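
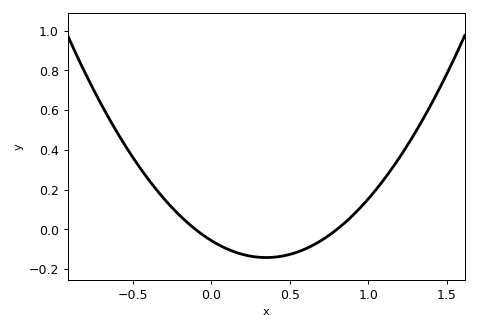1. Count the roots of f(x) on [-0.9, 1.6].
2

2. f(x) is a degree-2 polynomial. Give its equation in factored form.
y = 0.7(x + 0.1)(x - 0.8)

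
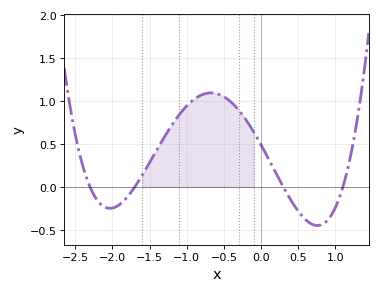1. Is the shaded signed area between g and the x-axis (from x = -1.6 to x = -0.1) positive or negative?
positive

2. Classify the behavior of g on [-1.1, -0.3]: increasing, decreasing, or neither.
neither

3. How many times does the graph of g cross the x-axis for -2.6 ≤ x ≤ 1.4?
4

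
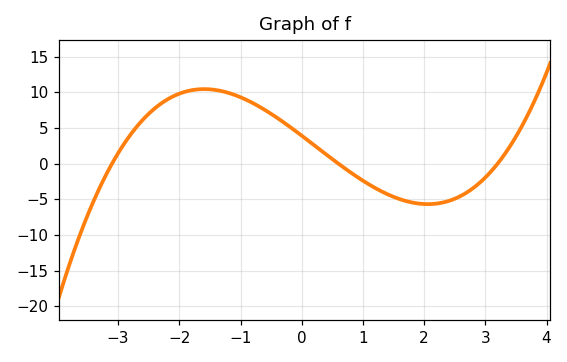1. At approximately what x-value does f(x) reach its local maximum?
-1.6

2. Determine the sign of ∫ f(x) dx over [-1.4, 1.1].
positive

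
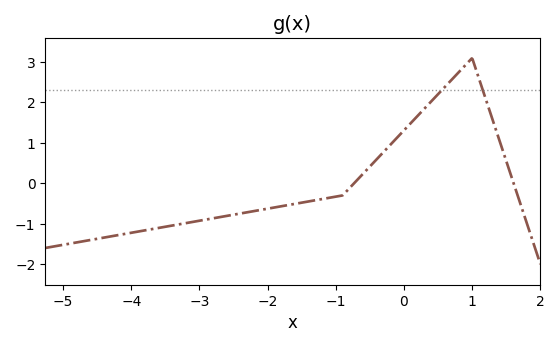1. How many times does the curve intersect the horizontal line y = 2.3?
2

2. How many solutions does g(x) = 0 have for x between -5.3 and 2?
2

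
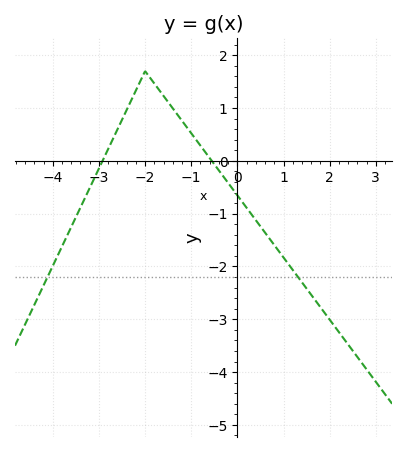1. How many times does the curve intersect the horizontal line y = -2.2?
2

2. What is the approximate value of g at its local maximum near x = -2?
1.7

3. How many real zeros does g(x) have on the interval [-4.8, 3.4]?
2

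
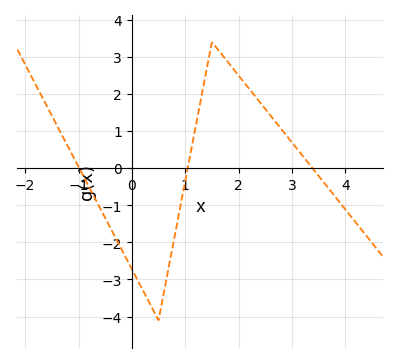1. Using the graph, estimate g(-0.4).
-1.6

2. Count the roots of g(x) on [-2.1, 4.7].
3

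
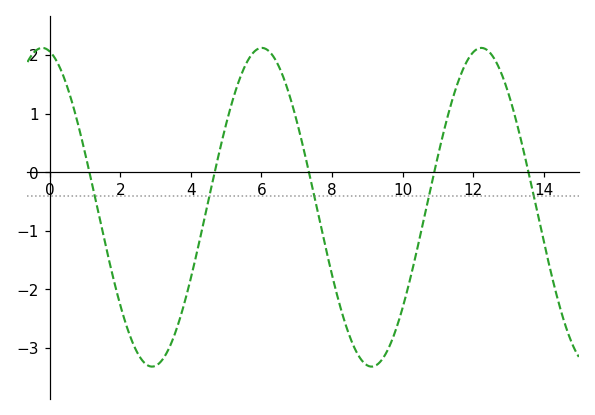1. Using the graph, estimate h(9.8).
-2.71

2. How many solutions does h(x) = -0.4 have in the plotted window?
5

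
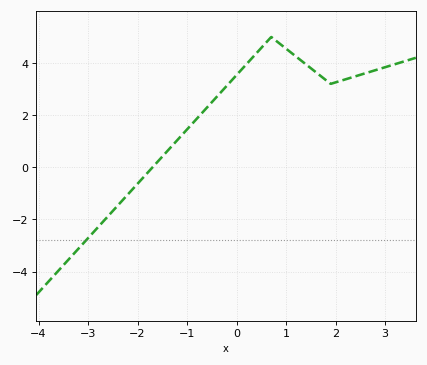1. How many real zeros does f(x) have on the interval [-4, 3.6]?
1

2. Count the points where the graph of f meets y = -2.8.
1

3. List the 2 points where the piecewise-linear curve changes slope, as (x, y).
(0.7, 5); (1.9, 3.2)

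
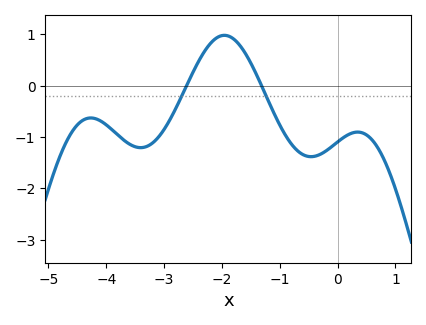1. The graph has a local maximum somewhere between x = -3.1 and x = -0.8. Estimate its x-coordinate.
-2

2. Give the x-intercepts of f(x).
-2.6, -1.3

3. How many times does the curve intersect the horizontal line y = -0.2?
2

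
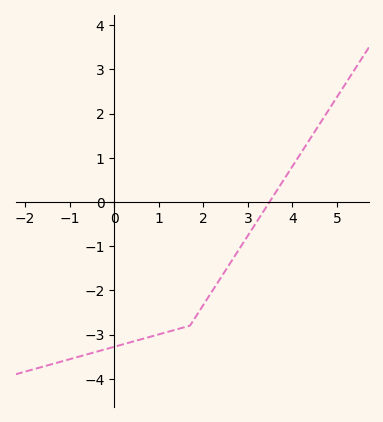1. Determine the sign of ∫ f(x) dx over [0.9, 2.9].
negative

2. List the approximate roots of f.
3.4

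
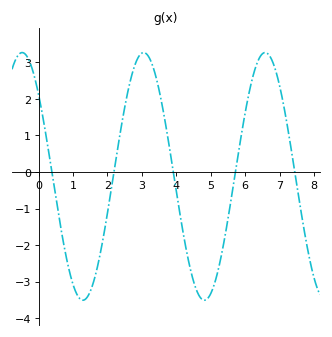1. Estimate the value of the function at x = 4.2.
-1.67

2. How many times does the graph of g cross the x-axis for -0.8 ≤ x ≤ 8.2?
5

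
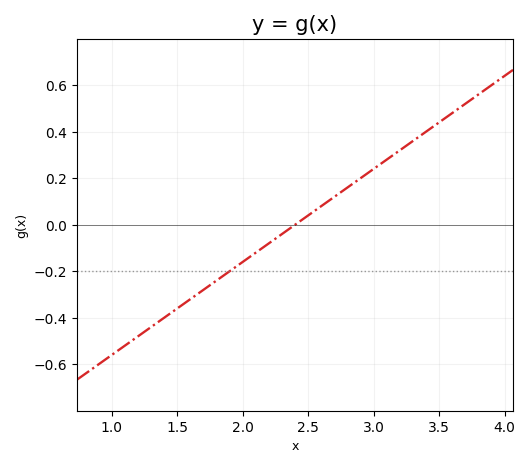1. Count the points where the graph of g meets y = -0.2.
1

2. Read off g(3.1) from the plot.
0.28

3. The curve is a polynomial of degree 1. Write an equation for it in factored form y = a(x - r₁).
y = 0.4(x - 2.4)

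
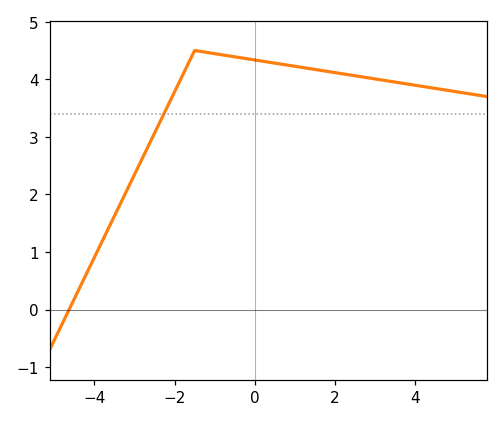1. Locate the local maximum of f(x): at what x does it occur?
-1.4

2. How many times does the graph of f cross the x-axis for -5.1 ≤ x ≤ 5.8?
1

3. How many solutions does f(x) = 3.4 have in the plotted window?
1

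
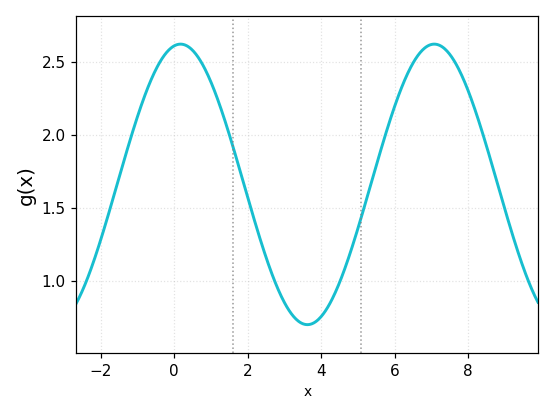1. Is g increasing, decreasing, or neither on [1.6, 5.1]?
neither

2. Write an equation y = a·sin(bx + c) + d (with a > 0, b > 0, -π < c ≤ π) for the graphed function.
y = 0.96sin(0.91x + 1.4) + 1.66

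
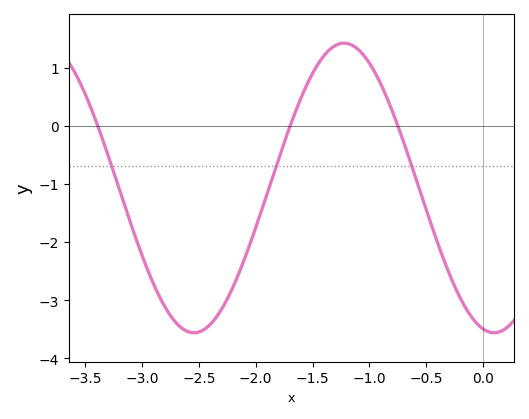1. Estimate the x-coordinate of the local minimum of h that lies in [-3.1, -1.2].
-2.5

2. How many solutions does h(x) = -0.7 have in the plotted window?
3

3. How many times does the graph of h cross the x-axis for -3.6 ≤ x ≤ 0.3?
3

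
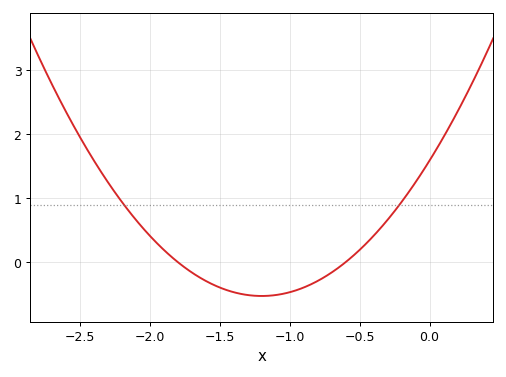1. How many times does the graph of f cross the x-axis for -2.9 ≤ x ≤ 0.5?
2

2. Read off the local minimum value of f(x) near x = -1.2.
-0.5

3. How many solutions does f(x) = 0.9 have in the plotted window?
2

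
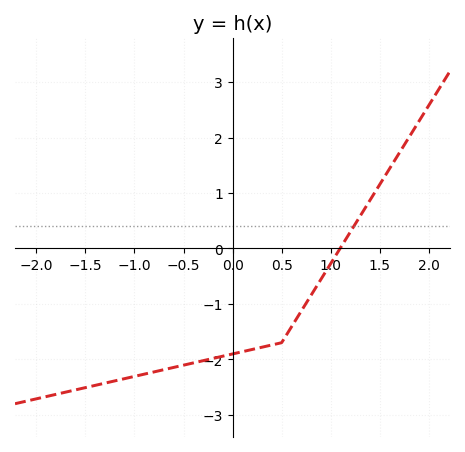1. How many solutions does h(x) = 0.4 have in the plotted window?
1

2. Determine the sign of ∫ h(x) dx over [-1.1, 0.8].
negative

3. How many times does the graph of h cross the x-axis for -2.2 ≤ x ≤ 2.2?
1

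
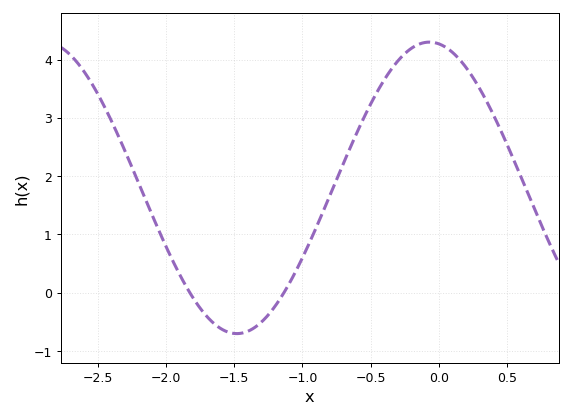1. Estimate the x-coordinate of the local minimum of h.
-1.48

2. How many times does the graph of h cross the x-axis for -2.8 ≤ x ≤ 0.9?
2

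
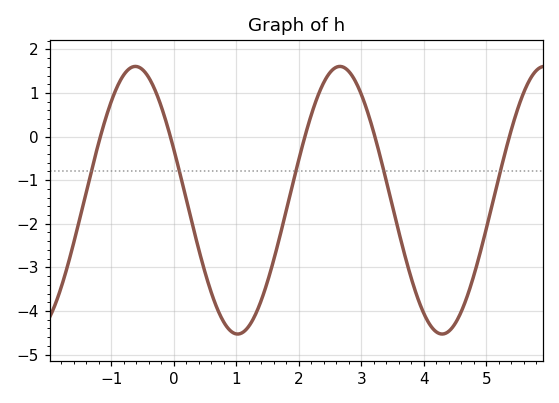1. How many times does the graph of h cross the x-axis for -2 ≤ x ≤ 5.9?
5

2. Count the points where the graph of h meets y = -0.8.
5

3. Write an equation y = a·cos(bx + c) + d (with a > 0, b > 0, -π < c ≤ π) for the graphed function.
y = 3.07cos(1.9x + 1.2) - 1.46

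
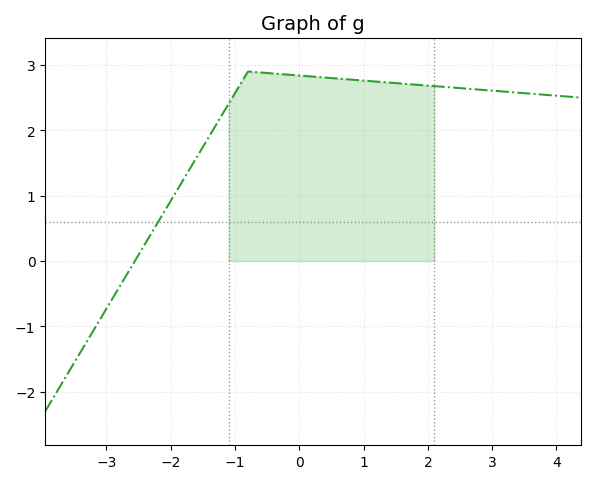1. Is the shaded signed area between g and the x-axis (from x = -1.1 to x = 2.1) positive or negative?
positive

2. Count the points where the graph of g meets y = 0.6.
1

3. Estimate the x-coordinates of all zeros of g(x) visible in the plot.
-2.56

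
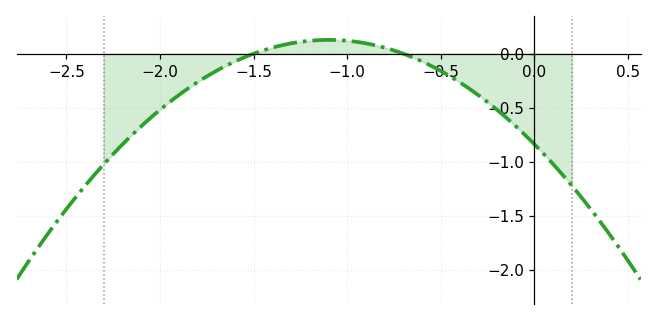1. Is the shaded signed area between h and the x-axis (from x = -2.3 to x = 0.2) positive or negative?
negative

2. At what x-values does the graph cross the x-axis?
-1.5, -0.7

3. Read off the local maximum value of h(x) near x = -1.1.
0.128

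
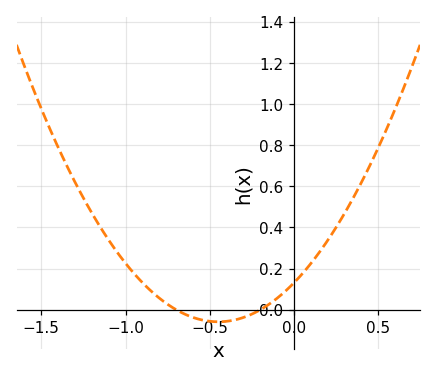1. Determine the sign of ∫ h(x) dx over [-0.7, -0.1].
negative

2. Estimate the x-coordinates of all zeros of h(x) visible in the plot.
-0.7, -0.2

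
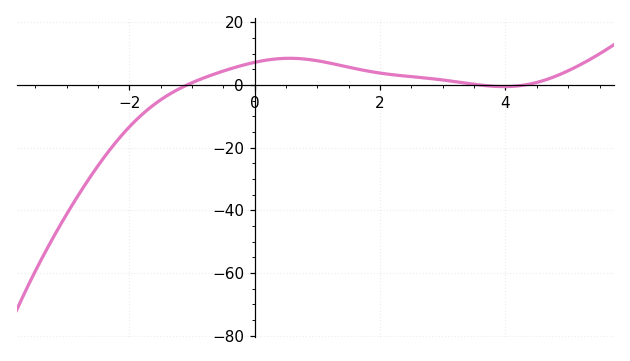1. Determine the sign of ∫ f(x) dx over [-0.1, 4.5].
positive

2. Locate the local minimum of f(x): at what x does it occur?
4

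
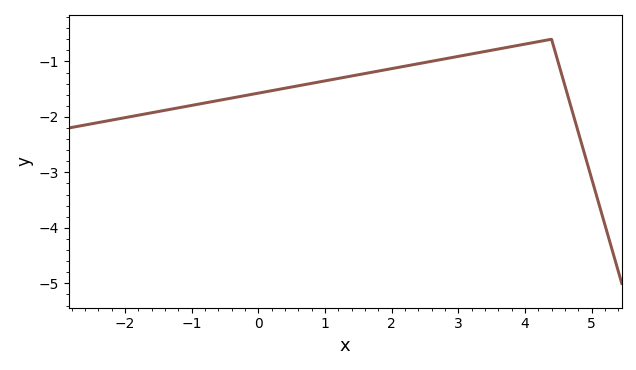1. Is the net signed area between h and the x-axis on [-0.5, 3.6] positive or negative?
negative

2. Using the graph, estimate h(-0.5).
-1.7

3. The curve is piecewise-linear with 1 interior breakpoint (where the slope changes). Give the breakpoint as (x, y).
(4.4, -0.6)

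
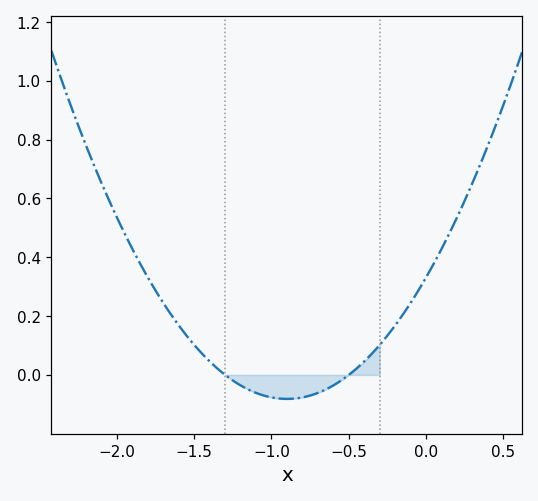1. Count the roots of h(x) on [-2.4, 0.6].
2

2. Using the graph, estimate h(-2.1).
0.66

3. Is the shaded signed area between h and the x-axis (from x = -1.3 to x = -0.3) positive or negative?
negative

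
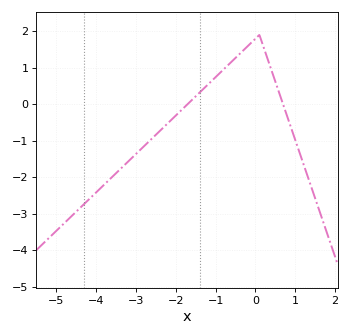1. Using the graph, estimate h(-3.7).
-2.1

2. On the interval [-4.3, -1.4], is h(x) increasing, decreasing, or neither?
increasing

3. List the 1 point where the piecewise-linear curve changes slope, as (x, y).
(0.1, 1.9)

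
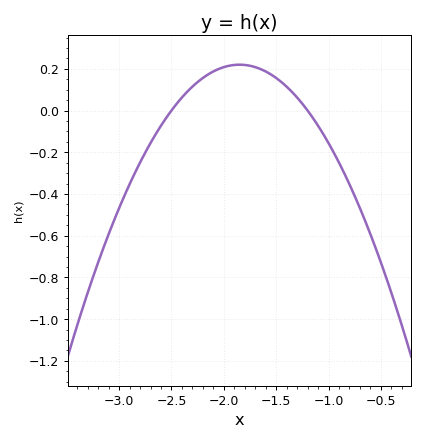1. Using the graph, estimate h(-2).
0.2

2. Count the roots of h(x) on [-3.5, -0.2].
2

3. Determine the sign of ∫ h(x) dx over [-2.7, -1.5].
positive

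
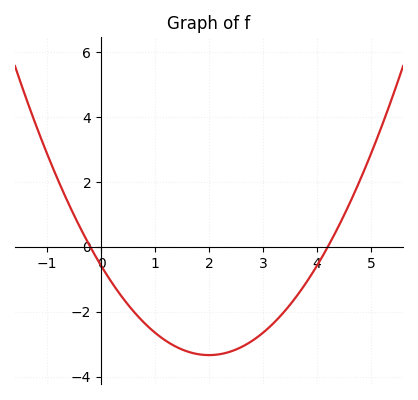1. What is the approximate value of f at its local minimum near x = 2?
-3.4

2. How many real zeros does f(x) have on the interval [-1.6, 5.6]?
2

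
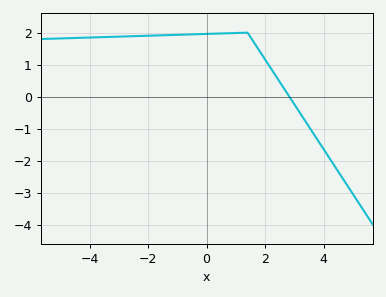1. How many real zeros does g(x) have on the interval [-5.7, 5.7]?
1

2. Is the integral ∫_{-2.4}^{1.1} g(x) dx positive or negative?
positive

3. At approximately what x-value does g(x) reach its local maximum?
1.4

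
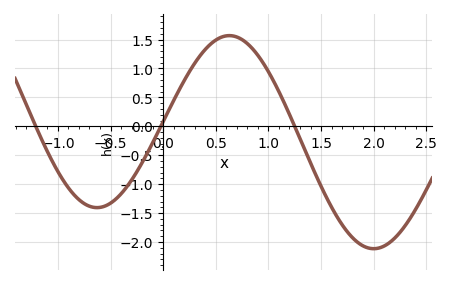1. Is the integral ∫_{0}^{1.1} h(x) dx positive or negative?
positive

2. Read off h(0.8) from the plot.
1.45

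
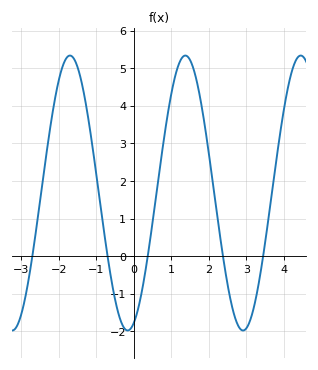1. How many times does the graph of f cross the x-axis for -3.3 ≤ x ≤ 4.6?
5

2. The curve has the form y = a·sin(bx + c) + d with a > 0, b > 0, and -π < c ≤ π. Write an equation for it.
y = 3.66sin(2.04x - 1.23) + 1.68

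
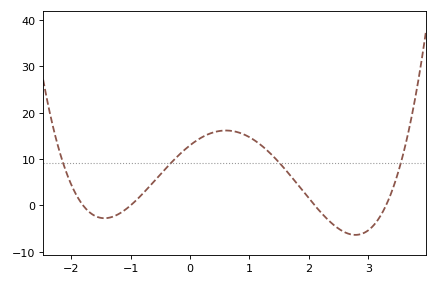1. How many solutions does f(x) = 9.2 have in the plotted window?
4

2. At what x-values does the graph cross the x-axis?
-1.8, -1, 2.1, 3.3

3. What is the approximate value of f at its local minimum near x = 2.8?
-6.37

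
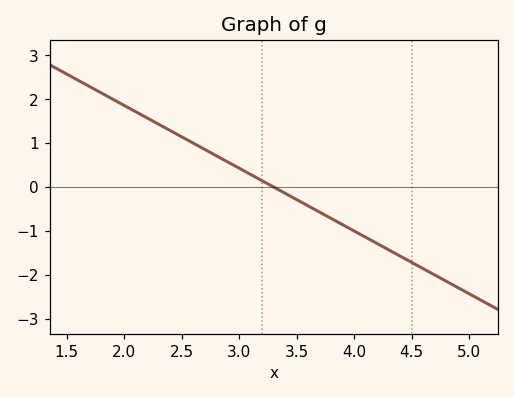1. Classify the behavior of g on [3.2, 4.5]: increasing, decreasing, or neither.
decreasing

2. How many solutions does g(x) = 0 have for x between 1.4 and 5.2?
1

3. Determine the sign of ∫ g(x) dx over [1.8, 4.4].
positive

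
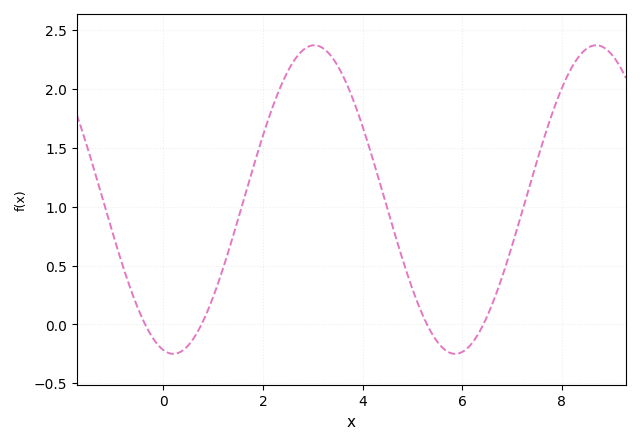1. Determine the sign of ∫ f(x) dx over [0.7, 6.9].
positive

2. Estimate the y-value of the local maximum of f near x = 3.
2.35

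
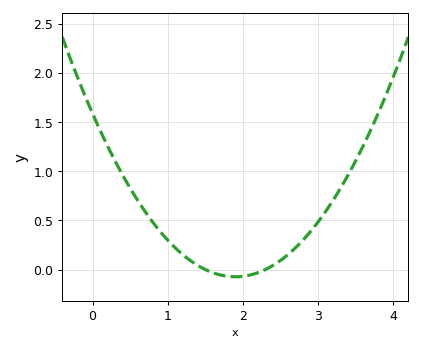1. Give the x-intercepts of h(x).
1.5, 2.3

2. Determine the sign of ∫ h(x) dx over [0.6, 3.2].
positive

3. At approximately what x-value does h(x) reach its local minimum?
1.9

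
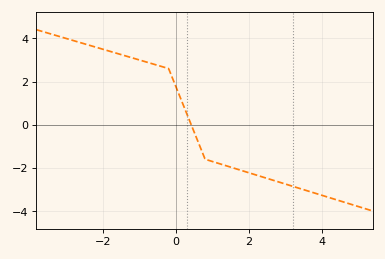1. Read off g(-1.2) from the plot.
3.1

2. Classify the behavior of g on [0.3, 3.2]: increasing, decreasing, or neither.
decreasing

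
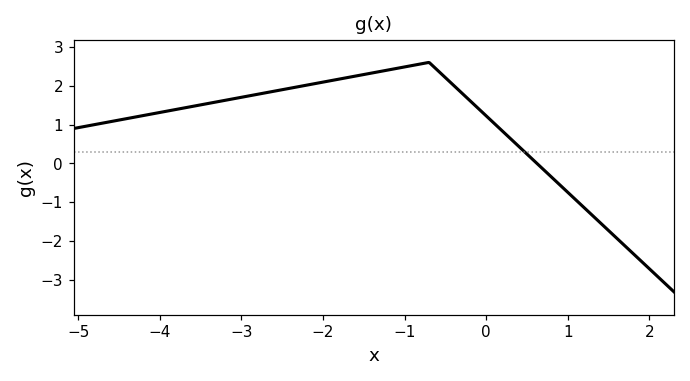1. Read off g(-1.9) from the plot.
2.1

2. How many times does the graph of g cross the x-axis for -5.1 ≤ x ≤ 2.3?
1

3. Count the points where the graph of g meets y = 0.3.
1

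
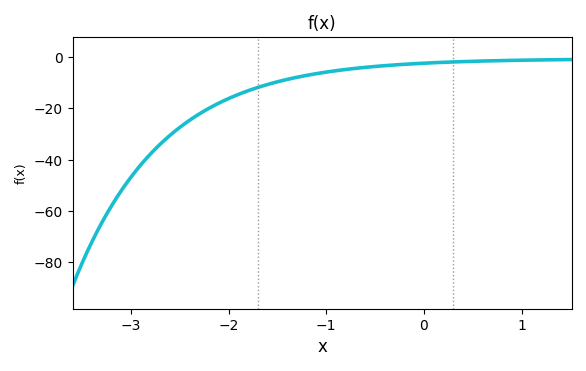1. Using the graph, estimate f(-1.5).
-10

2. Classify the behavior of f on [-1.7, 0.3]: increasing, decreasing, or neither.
increasing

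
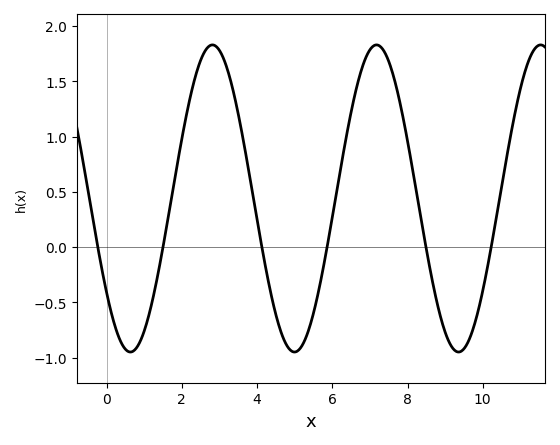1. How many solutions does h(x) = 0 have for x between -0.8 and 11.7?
6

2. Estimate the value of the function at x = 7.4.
1.76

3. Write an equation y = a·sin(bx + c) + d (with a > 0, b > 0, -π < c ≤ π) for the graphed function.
y = 1.39sin(1.44x - 2.48) + 0.44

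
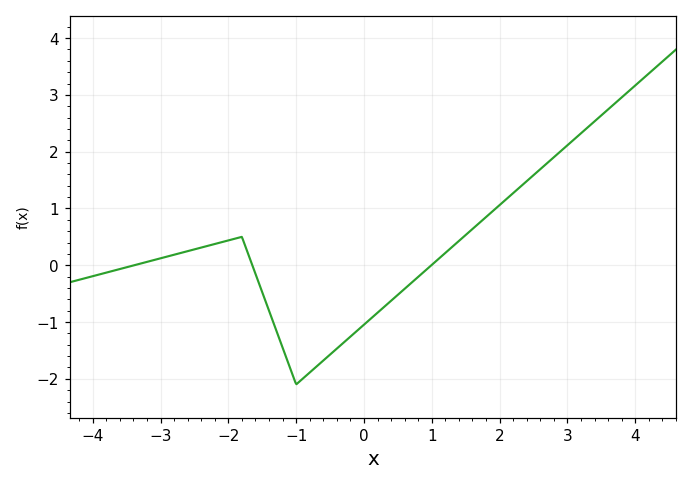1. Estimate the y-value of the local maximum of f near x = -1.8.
0.5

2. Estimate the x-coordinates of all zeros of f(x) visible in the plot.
-3.39, -1.65, 0.994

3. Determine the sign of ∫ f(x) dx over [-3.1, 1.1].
negative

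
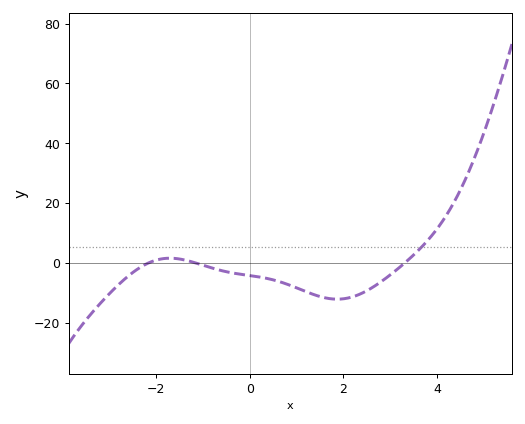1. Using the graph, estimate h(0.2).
-4.73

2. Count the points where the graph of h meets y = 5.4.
1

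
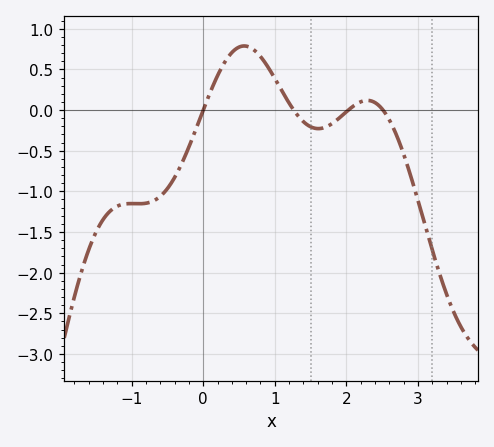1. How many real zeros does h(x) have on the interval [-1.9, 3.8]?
4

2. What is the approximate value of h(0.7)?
0.747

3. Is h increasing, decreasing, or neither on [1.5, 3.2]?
neither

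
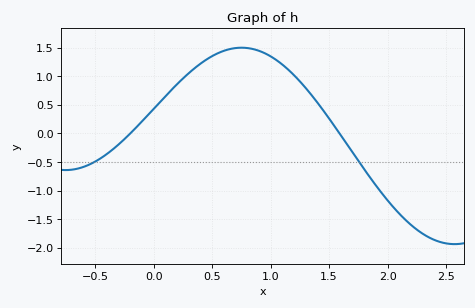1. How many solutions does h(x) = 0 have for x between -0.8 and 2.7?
2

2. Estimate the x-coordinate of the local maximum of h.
0.75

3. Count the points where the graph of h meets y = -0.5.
2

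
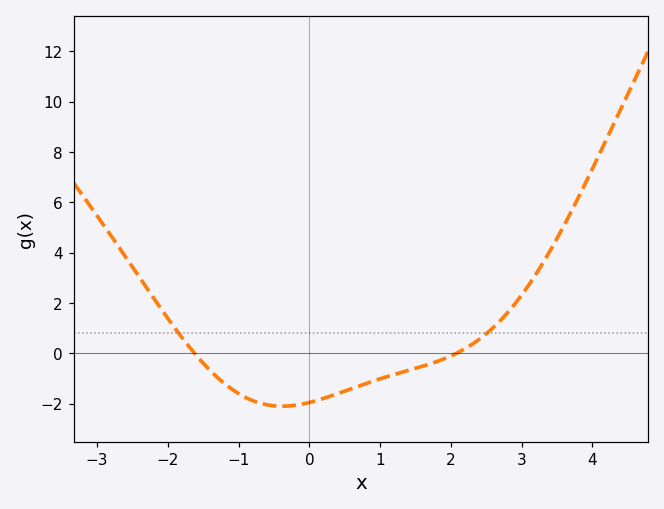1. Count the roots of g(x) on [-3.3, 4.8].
2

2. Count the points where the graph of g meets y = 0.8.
2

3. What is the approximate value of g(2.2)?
0.2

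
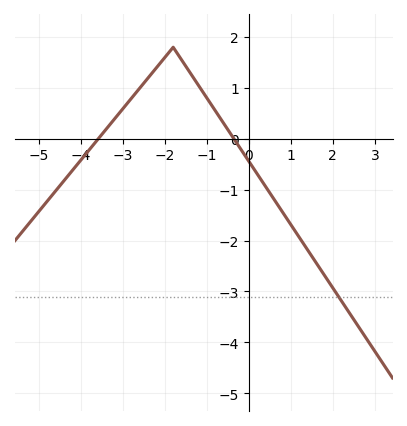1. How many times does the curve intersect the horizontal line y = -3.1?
1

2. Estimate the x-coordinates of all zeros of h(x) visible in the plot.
-3.58, -0.355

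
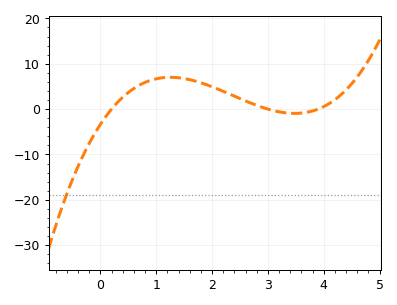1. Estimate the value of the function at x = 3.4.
-1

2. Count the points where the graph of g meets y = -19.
1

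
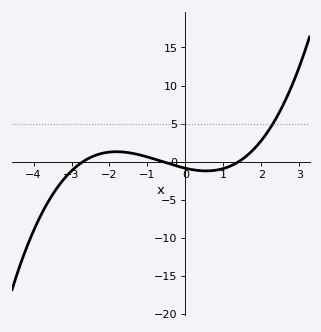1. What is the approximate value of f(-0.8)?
0.318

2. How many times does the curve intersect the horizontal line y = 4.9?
1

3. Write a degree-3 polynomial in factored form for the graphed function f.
y = 0.38(x + 2.7)(x + 0.6)(x - 1.4)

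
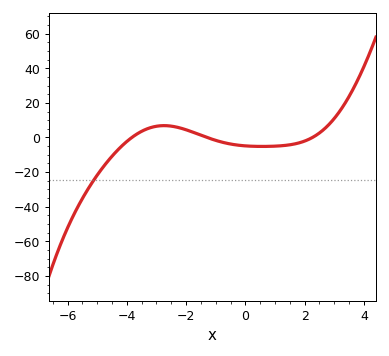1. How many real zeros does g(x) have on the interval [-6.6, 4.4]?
3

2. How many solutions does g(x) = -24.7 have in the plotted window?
1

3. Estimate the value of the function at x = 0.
-4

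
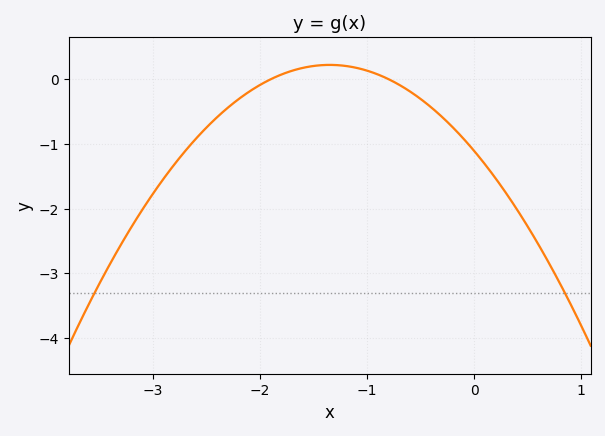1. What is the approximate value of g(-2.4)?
-0.584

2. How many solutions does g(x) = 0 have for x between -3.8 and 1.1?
2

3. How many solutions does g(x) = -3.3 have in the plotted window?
2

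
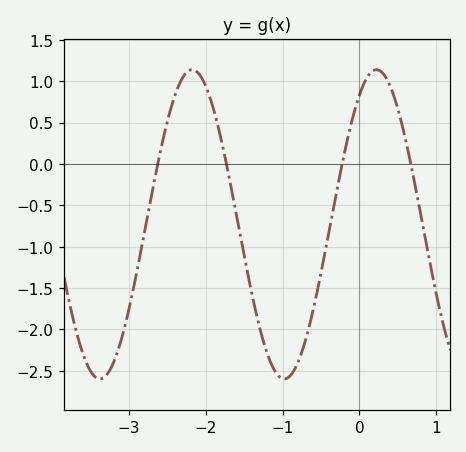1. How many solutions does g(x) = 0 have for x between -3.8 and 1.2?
4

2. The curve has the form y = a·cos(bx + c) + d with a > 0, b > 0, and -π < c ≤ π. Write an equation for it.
y = 1.87cos(2.6x - 0.58) - 0.73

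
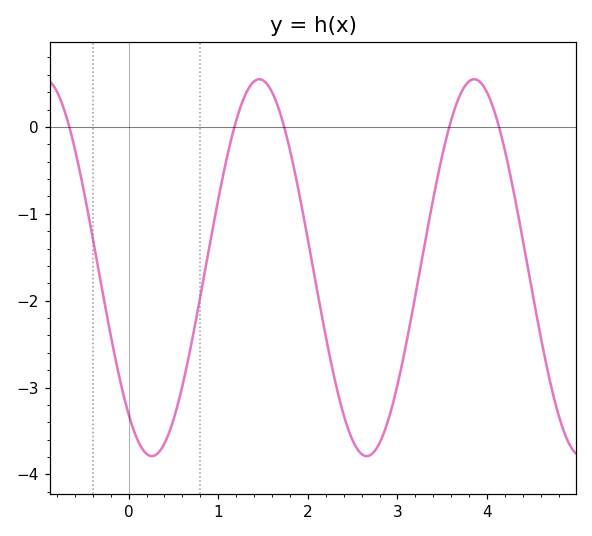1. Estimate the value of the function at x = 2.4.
-3.31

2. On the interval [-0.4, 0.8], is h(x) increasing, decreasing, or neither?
neither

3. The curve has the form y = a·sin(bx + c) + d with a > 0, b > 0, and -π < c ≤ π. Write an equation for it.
y = 2.17sin(2.62x - 2.25) - 1.62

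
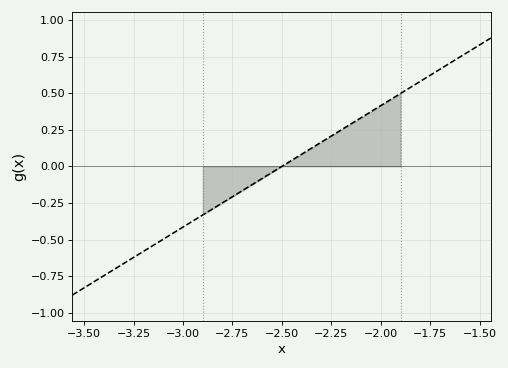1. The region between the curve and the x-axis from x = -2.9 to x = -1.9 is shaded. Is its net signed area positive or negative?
positive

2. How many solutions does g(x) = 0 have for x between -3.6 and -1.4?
1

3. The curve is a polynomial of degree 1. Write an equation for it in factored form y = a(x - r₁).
y = 0.83(x + 2.5)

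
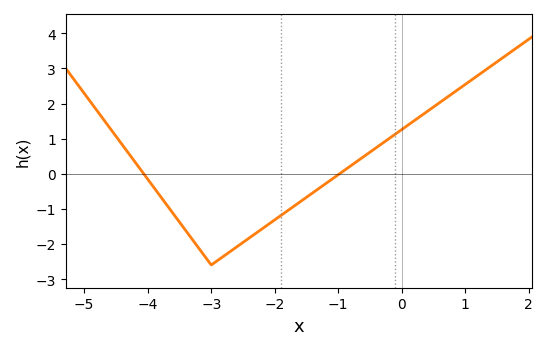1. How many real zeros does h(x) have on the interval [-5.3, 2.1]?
2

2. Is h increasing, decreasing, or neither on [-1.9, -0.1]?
increasing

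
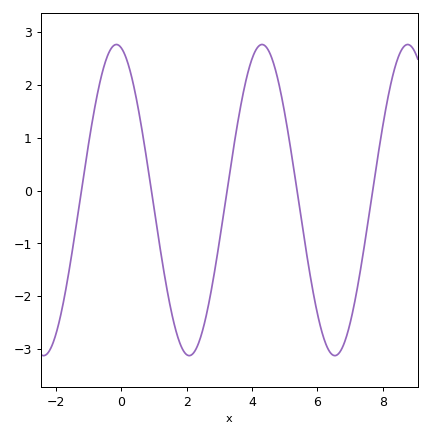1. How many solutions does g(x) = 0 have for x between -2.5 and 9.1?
5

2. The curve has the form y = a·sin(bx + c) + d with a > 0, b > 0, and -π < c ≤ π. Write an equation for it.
y = 2.94sin(1.4x + 1.8) - 0.18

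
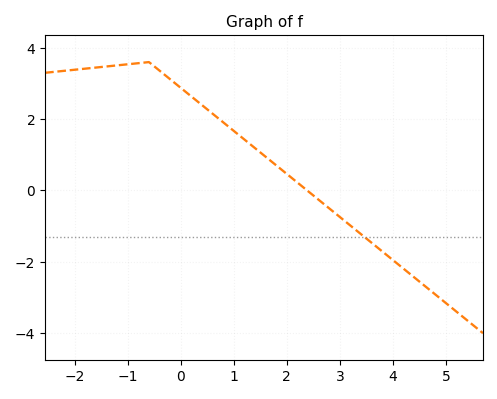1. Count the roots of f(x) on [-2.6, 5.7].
1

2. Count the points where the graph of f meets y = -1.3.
1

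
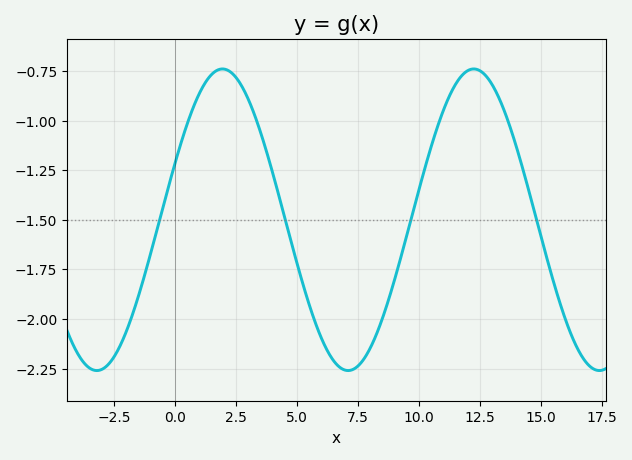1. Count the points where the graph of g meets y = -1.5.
4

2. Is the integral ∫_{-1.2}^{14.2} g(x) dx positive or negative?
negative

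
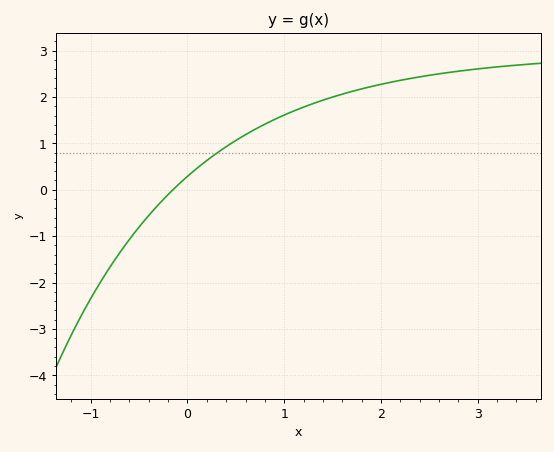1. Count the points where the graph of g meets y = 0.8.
1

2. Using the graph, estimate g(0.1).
0.467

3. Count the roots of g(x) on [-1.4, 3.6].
1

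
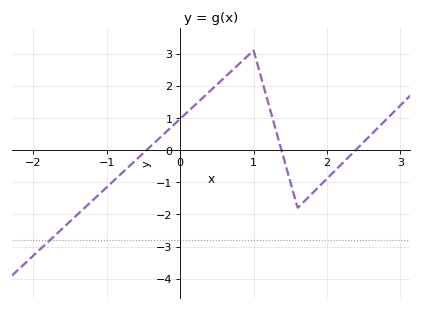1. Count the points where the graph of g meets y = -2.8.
1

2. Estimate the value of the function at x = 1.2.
1.5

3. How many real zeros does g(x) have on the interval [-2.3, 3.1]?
3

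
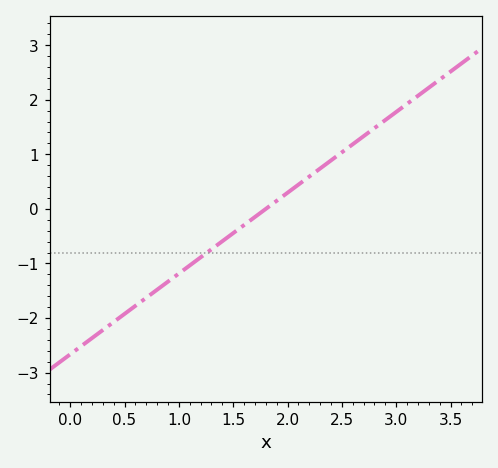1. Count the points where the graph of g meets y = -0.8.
1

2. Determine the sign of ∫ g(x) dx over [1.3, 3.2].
positive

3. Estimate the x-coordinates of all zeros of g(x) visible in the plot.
1.8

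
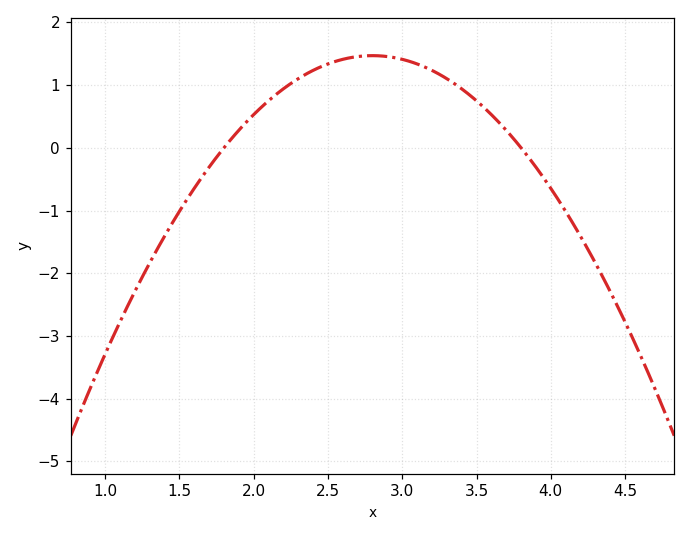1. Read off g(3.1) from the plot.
1.34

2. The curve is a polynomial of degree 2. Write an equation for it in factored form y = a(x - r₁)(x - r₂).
y = -1.47(x - 1.8)(x - 3.8)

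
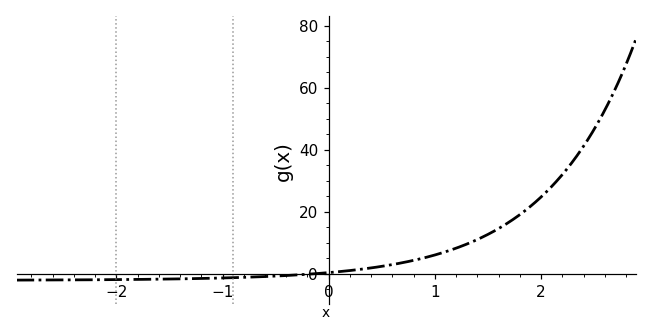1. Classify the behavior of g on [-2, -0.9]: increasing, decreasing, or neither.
increasing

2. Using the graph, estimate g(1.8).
19.1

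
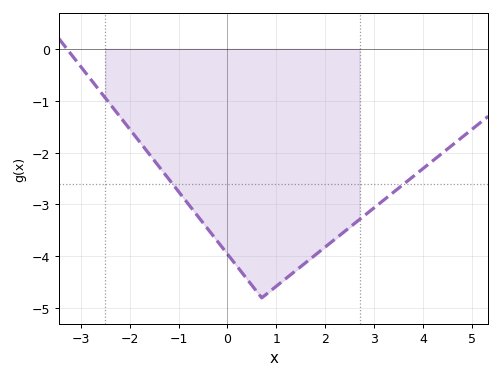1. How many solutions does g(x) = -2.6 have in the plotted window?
2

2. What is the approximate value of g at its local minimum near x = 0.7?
-4.8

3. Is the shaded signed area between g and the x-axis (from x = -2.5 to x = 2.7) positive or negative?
negative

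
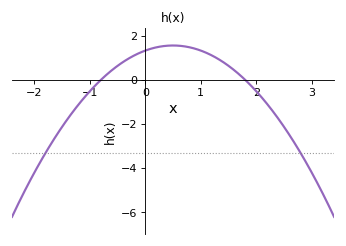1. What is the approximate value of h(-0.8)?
0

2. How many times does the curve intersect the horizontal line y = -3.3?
2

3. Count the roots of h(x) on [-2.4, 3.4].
2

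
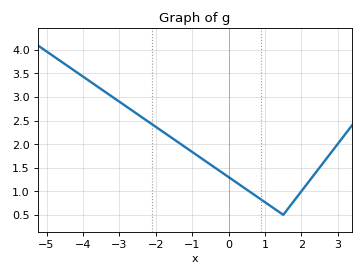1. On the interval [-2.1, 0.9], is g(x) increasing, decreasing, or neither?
decreasing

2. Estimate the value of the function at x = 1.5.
0.5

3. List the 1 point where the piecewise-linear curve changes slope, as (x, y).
(1.5, 0.5)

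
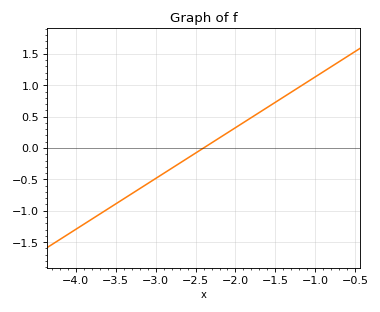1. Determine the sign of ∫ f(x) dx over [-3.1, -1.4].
positive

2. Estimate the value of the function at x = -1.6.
0.648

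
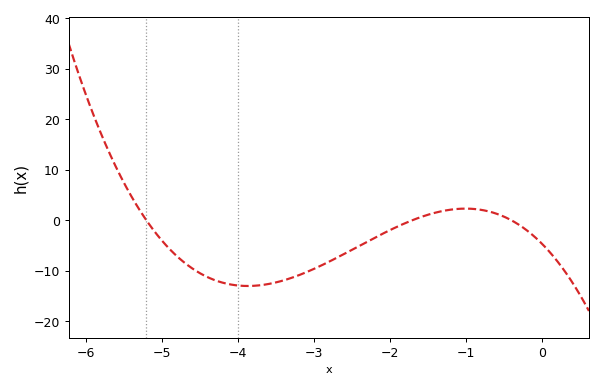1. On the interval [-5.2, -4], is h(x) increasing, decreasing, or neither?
decreasing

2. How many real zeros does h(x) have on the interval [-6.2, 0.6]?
3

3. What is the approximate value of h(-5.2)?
0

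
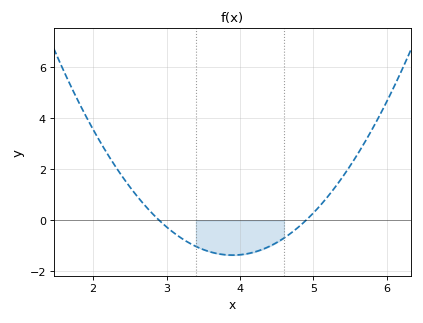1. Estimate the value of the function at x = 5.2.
1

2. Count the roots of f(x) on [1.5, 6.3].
2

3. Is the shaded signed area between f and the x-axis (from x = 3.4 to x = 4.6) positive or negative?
negative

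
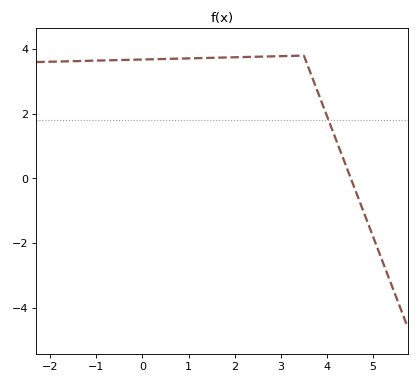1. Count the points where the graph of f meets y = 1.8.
1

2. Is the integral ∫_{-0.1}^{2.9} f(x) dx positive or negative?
positive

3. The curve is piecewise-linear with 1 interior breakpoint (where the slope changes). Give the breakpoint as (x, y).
(3.5, 3.8)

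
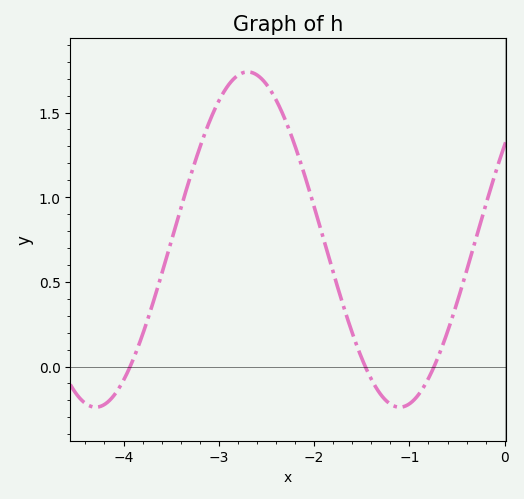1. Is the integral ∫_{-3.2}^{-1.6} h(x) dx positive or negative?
positive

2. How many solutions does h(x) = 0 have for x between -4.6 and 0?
3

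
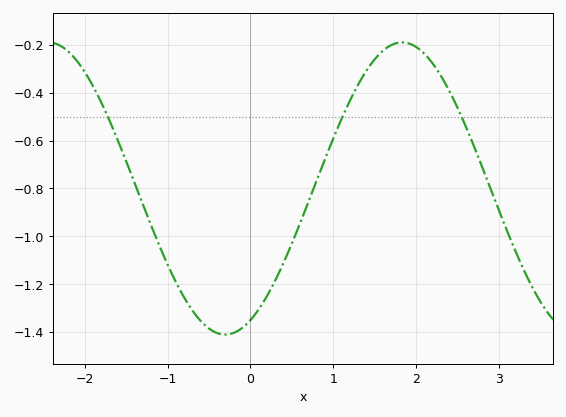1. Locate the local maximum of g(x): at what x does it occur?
1.8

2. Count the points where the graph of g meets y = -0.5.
3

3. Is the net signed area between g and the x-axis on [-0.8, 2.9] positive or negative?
negative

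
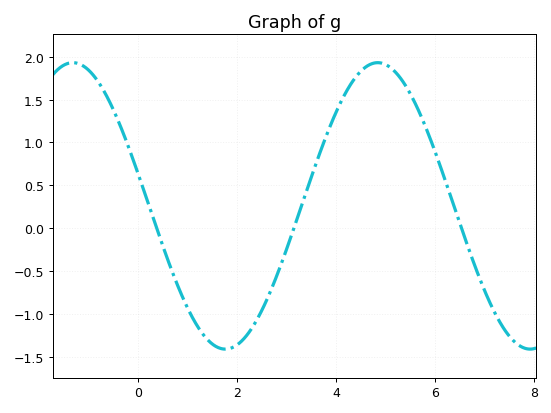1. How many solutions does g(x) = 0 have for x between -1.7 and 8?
3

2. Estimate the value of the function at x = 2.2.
-1.25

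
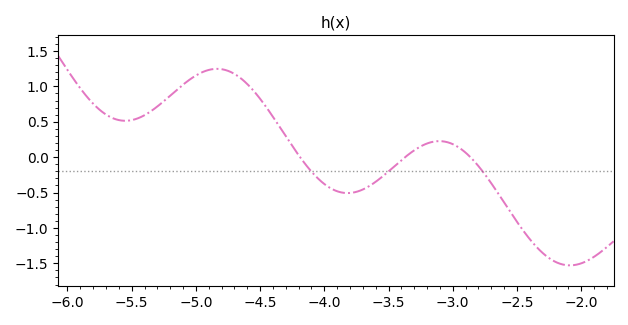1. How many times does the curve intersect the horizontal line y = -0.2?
3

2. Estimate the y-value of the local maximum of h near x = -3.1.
0.226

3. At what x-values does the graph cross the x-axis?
-4.19, -3.37, -2.86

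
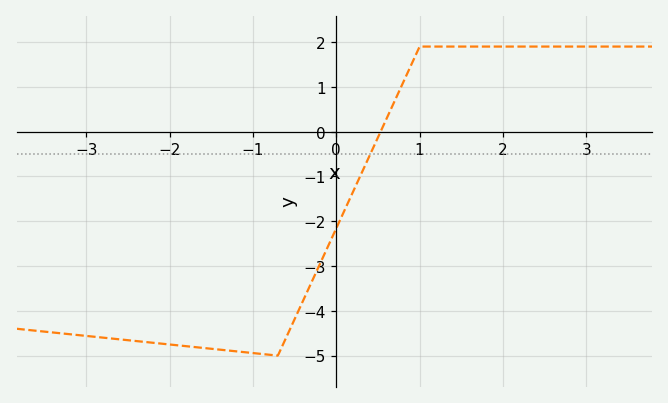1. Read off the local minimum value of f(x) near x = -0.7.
-5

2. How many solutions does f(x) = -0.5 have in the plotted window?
1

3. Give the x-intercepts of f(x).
0.6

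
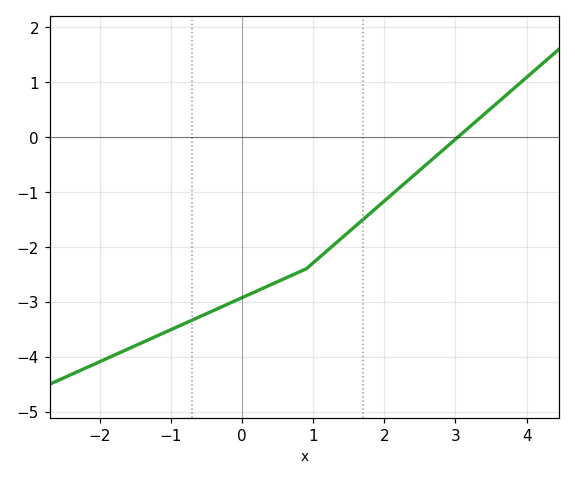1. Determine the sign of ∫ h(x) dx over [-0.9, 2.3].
negative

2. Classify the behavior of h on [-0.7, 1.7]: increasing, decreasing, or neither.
increasing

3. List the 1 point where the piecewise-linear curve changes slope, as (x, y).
(0.9, -2.4)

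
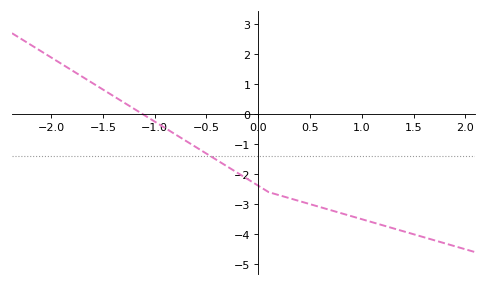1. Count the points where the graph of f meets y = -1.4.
1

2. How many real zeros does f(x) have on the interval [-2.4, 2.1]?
1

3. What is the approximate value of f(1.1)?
-3.6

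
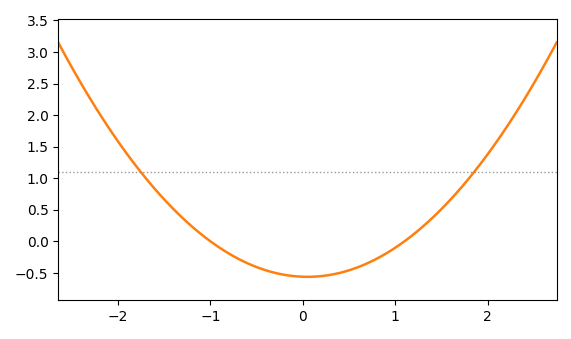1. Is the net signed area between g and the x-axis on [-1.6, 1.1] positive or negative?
negative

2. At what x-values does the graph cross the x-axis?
-1, 1.1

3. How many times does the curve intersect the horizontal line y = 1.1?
2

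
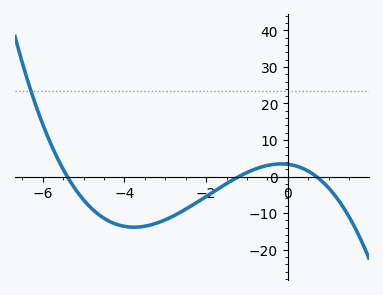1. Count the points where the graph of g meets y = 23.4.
1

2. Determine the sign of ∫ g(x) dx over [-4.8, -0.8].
negative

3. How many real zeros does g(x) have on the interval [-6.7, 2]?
3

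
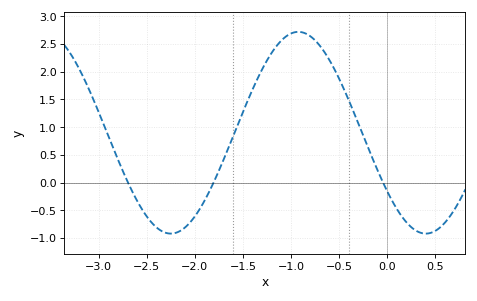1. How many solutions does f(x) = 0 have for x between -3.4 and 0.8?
3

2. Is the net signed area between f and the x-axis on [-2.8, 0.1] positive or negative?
positive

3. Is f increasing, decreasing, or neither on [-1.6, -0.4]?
neither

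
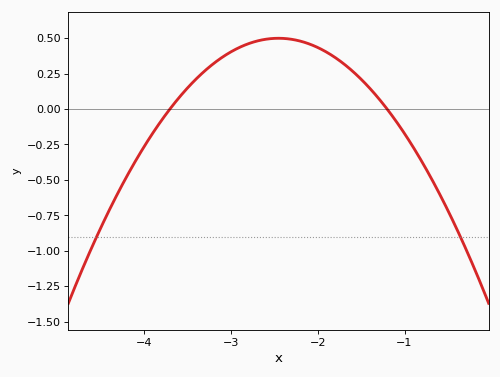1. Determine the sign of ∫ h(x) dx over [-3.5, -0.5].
positive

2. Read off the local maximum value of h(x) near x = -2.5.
0.5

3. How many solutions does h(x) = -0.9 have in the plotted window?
2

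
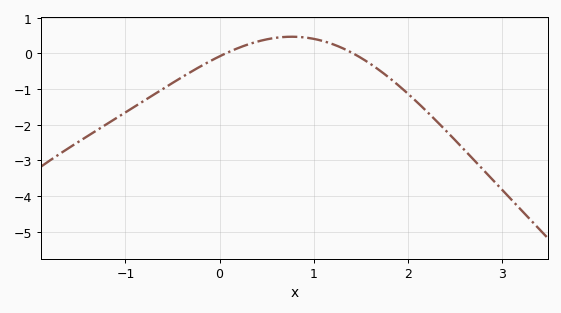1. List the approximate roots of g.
0.1, 1.4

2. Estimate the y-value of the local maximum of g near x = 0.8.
0.5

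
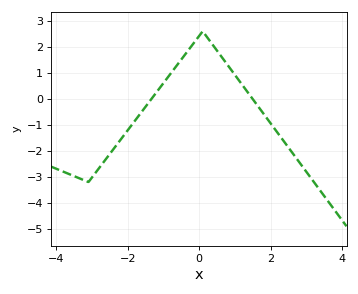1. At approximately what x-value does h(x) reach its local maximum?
0.102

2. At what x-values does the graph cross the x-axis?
-1.33, 1.5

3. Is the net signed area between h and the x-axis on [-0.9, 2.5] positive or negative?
positive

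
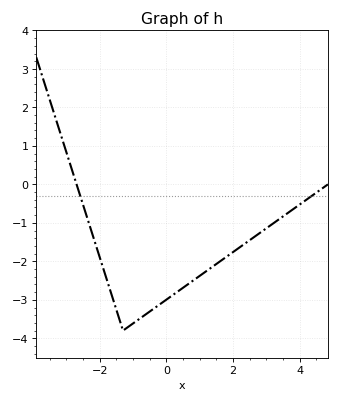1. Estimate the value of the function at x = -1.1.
-3.68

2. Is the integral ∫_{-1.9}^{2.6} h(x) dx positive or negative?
negative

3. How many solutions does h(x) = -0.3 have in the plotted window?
2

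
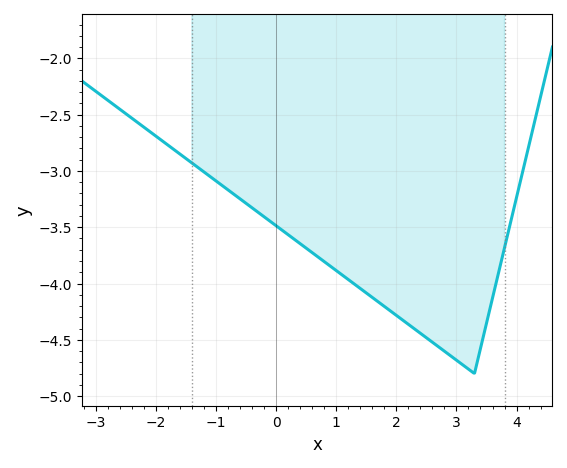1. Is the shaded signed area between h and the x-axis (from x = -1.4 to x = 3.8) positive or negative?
negative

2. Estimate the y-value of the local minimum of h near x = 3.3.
-4.8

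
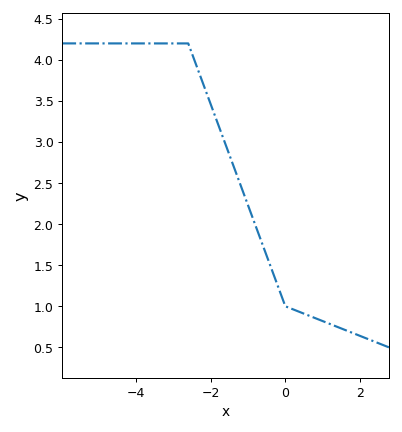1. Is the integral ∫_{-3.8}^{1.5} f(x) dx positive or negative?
positive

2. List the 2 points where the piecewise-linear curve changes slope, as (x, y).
(-2.6, 4.2); (0, 1)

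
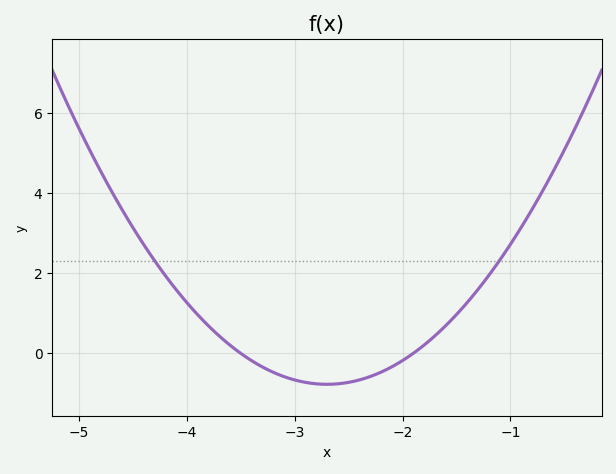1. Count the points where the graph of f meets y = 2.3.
2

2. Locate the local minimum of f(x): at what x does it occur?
-2.7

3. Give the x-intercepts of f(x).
-3.5, -1.9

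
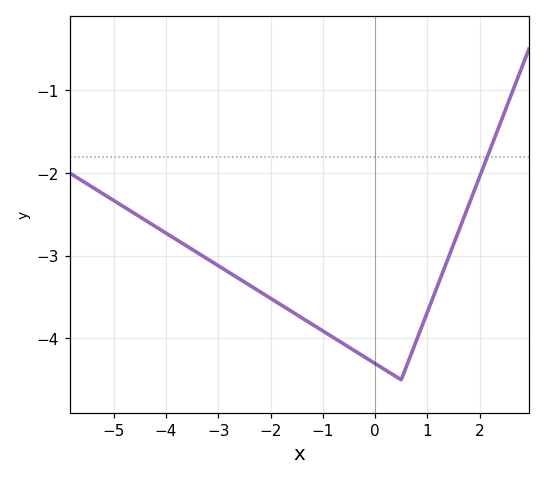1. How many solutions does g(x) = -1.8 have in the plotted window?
1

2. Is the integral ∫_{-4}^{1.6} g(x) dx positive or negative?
negative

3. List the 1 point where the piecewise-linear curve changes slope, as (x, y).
(0.5, -4.5)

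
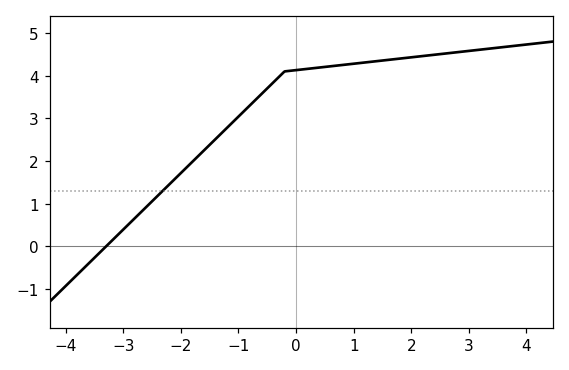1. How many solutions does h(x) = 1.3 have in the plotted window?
1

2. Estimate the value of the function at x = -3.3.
-0.003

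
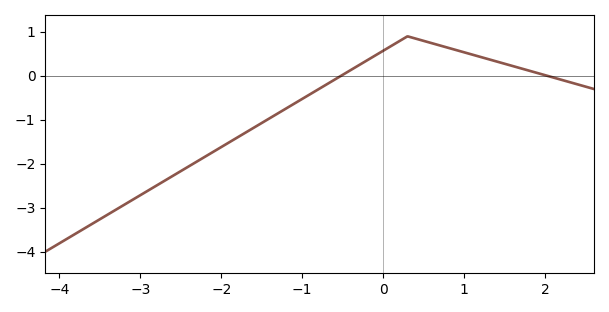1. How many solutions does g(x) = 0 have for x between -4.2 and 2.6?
2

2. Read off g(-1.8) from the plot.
-1.4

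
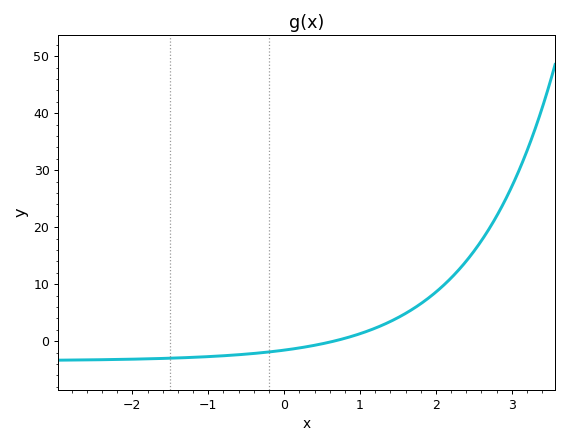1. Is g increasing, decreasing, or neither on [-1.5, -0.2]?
increasing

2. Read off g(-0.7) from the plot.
-2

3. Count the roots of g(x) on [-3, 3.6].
1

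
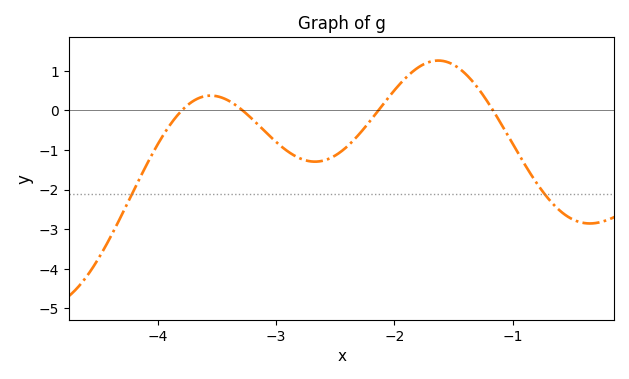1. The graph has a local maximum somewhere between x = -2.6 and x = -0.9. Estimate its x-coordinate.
-1.63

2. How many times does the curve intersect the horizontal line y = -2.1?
2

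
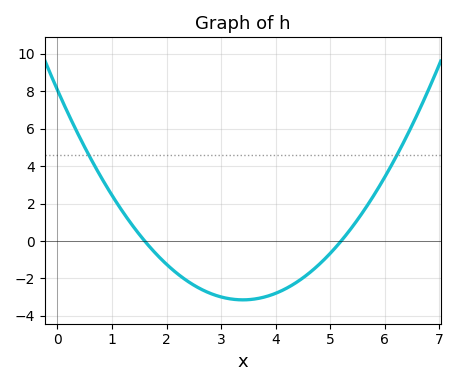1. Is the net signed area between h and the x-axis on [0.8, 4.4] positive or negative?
negative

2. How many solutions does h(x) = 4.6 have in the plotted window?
2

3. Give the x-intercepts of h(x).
1.6, 5.2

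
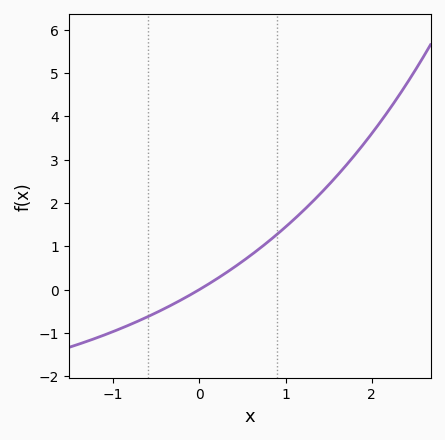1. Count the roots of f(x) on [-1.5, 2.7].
1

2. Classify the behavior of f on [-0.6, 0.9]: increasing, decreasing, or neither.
increasing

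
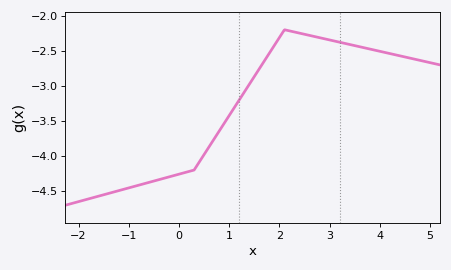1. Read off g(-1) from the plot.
-4.45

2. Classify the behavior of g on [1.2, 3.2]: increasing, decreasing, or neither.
neither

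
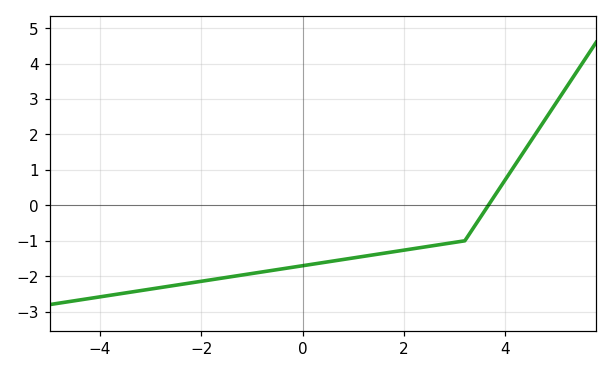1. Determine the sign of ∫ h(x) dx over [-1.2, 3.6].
negative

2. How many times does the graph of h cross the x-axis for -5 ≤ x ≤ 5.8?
1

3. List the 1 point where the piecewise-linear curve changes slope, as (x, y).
(3.2, -1)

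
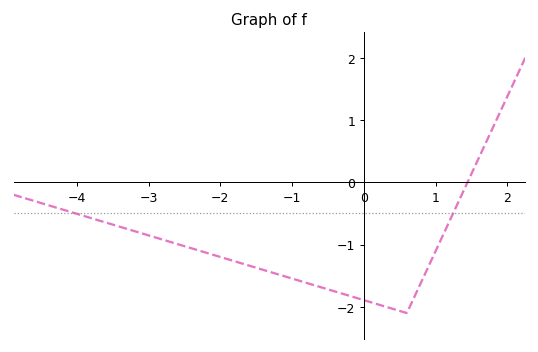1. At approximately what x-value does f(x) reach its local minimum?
0.599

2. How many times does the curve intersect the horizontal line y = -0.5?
2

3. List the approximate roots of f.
1.45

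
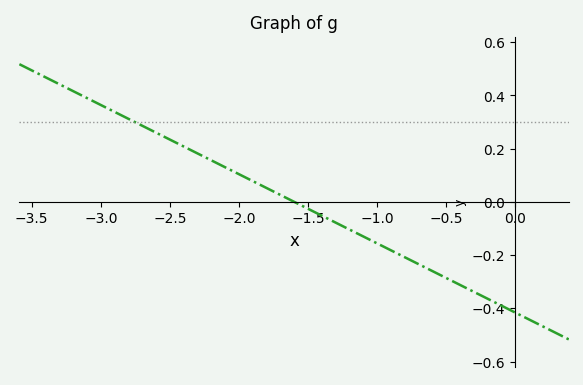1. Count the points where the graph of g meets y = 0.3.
1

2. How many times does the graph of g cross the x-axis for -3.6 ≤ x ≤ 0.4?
1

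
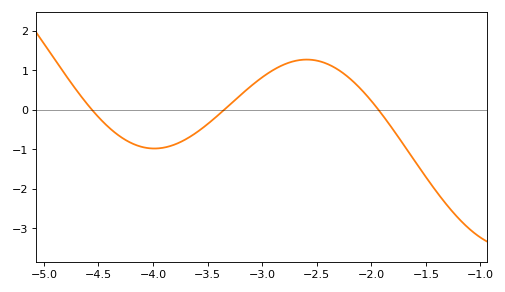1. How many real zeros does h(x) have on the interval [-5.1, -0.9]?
3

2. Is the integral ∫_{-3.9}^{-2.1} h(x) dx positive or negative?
positive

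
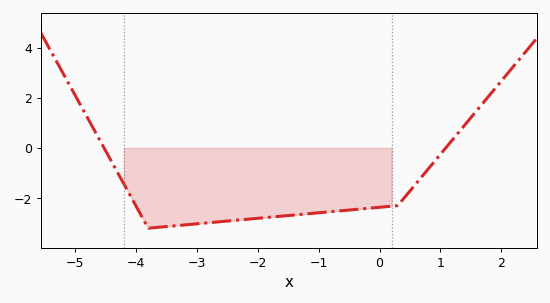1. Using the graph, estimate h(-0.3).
-2.4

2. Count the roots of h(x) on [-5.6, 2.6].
2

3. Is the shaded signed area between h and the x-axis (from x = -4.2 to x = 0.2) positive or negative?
negative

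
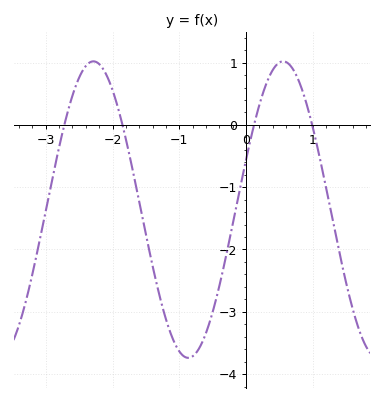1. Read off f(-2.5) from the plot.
0.76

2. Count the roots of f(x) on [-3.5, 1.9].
4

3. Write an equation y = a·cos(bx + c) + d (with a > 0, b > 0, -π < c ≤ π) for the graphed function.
y = 2.38cos(2.21x - 1.23) - 1.36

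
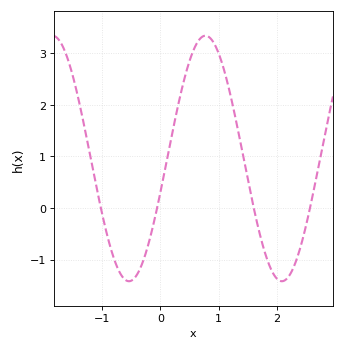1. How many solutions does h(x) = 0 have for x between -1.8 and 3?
4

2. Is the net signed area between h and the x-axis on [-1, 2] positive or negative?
positive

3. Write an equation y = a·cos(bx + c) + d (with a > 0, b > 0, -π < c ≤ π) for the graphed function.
y = 2.38cos(2.4x - 1.9) + 0.96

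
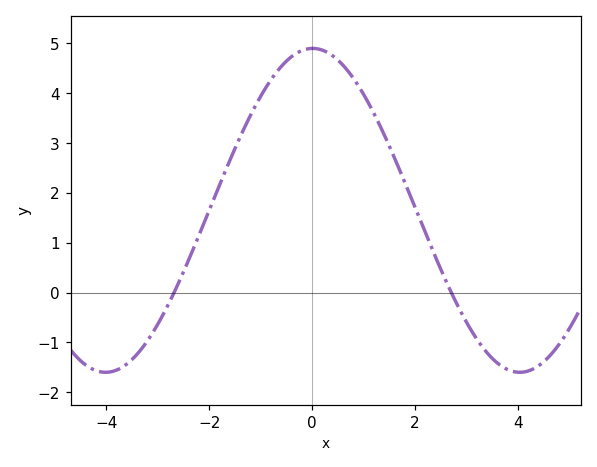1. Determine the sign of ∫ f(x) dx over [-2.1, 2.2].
positive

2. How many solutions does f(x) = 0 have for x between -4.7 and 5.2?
2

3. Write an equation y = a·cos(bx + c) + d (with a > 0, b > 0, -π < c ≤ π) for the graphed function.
y = 3.25cos(0.78x - 0.01) + 1.65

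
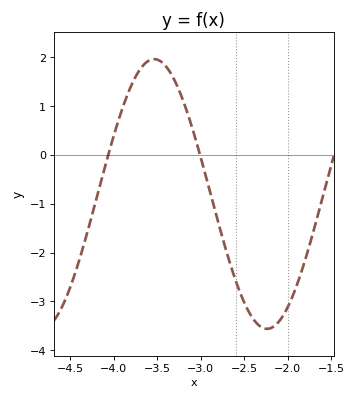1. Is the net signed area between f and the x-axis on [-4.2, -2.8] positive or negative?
positive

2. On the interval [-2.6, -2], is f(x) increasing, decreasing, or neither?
neither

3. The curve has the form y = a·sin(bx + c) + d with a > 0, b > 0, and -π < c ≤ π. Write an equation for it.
y = 2.76sin(2.42x - 2.44) - 0.8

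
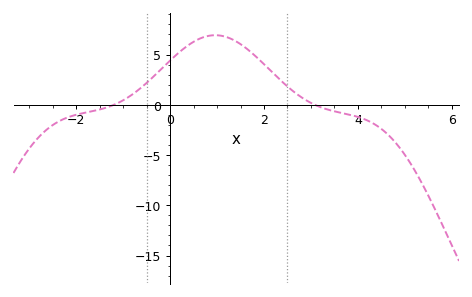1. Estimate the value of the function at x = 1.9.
4.49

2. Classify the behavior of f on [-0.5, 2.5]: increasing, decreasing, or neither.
neither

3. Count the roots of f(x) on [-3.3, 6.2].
2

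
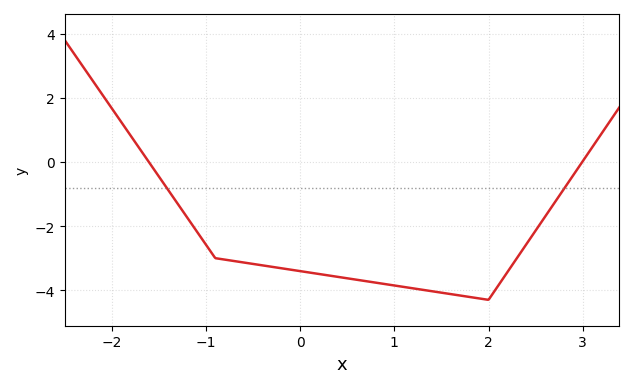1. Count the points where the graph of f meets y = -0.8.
2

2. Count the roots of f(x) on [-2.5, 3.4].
2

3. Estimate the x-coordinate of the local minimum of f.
2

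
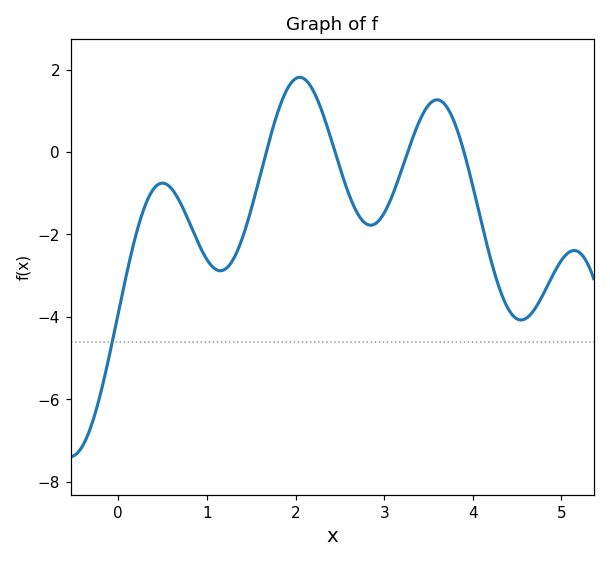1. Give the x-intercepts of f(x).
1.7, 2.4, 3.3, 3.9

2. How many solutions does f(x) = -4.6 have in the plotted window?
1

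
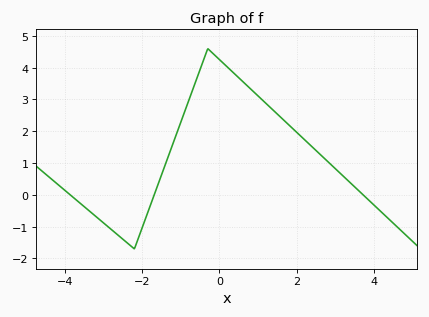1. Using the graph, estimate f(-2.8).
-1.09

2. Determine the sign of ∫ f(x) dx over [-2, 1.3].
positive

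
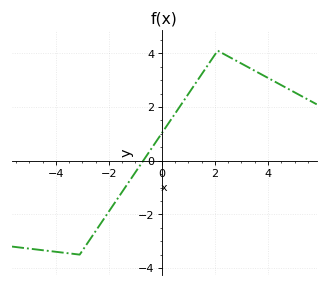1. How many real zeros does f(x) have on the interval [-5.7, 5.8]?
1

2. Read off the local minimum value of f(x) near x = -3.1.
-3.5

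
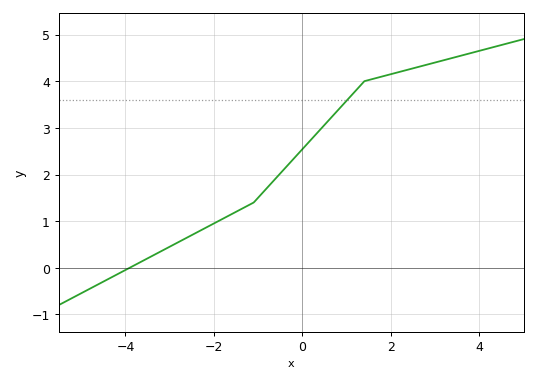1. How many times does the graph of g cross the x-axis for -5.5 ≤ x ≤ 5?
1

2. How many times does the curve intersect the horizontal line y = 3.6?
1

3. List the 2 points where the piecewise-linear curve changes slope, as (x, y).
(-1.1, 1.4); (1.4, 4)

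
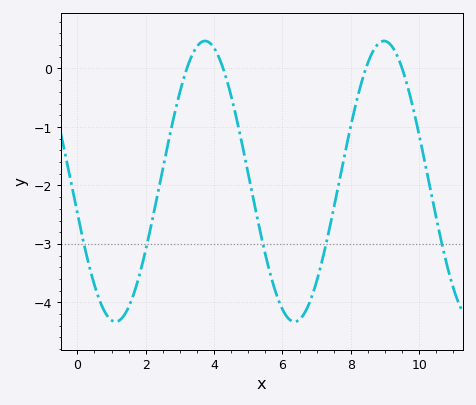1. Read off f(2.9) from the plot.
-0.635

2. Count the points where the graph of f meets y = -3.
5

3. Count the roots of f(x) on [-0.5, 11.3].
4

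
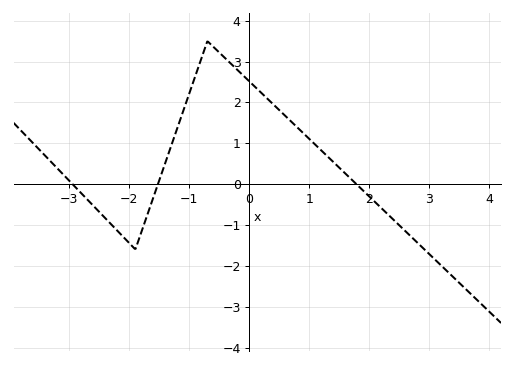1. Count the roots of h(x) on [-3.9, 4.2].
3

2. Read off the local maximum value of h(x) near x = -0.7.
3.5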